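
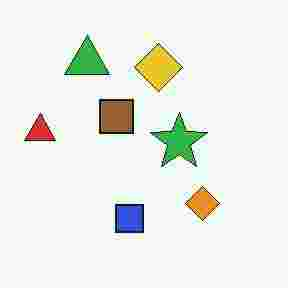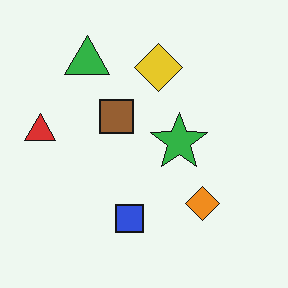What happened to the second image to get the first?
This is the original image degraded with heavy JPEG compression.

Blocky 8×8 compression artifacts appear around shape edges and the flat background shows ringing — characteristic JPEG degradation.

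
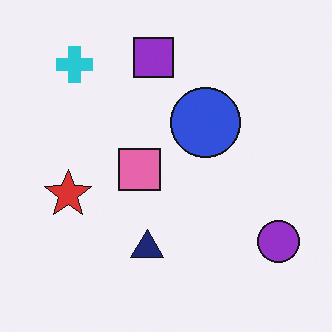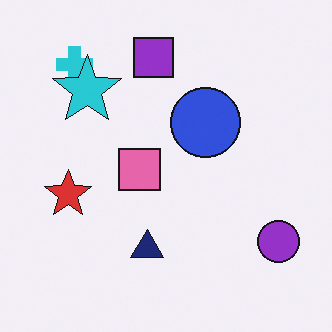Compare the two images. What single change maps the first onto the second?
The transformation is: overlaid with an additional cyan star.

A cyan star appears in the second image that is absent from the first.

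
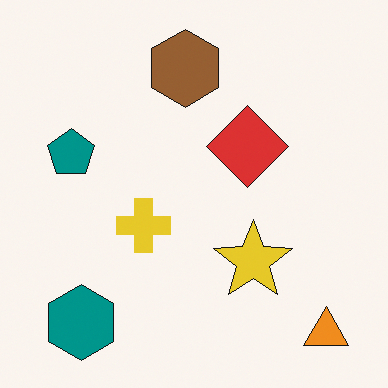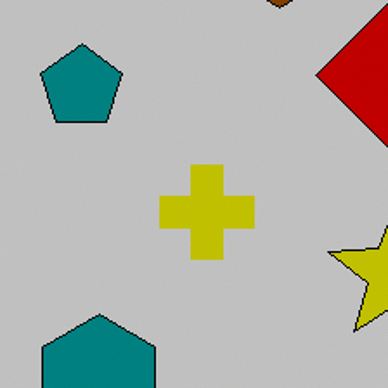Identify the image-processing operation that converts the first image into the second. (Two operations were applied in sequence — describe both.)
This is the original image heavily posterized to just a handful of flat colors, then cropped to a noticeably smaller region and rescaled.

Each flat color has snapped to a coarser quantized level — most visibly, the near-white background has dropped to a flat grey. The visible shapes are larger and the field of view is narrower; shapes near the original edges may be partly or wholly outside the frame — a crop-and-rescale.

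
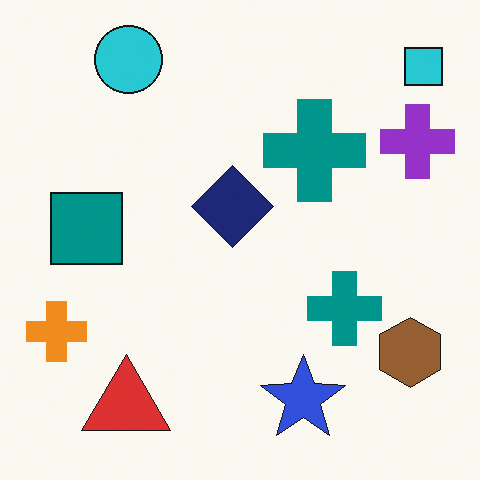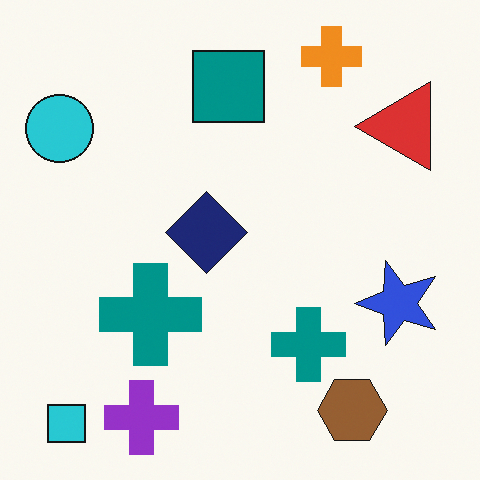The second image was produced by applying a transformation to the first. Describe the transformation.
This is the original image transposed (reflected across the top-left ↔ bottom-right diagonal).

Shapes have swapped their row and column positions — what was in the top-right is now in the bottom-left — a diagonal reflection.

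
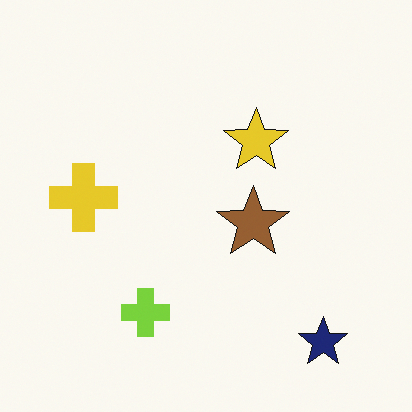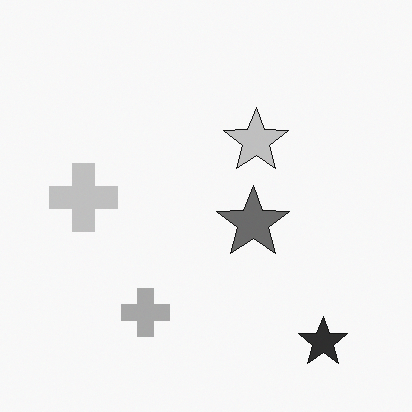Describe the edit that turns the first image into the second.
Converted to grayscale.

All color is removed — every shape is now a shade of grey.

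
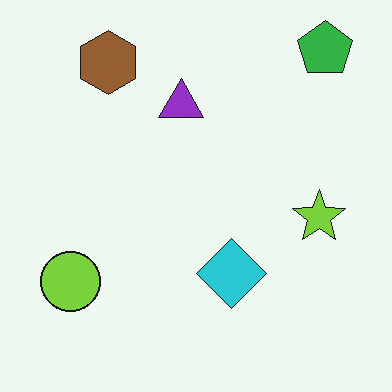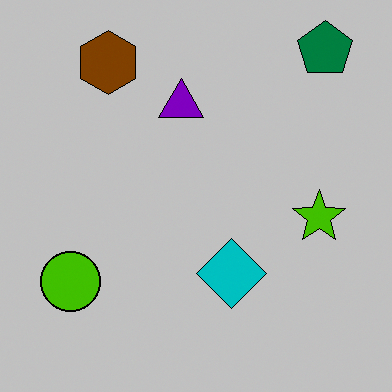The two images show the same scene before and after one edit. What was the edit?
The second image is the first heavily posterized to just a handful of flat colors.

Each flat color has snapped to a coarser quantized level — most visibly, the near-white background has dropped to a flat grey.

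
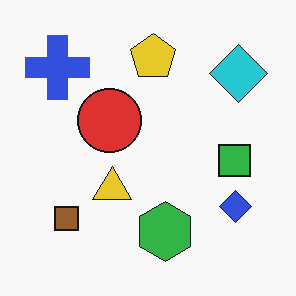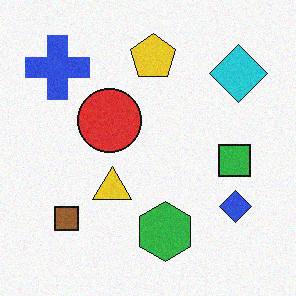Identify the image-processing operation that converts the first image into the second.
The second image is the first degraded with subtle gaussian noise.

Random speckle covers the whole image, including the flat background.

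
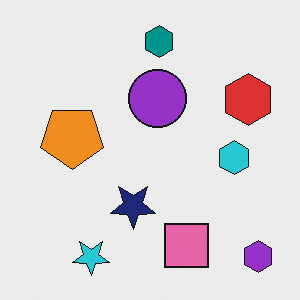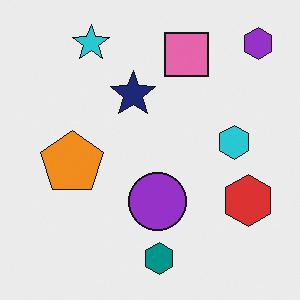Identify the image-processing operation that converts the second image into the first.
The transformation is: flipped vertically (top ↔ bottom).

The teal hexagon is in the bottom of the second image and the top of the first — shapes on opposite sides of the horizontal midline have swapped in a mirror flip.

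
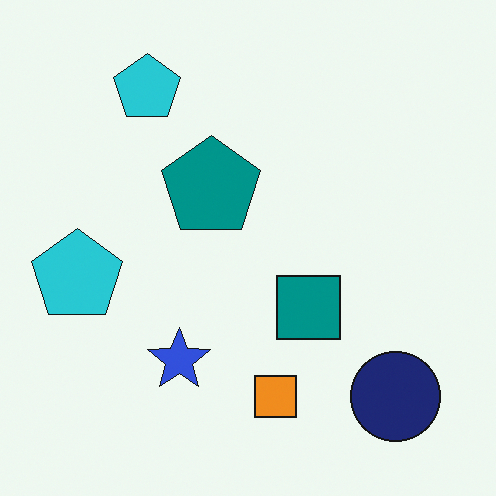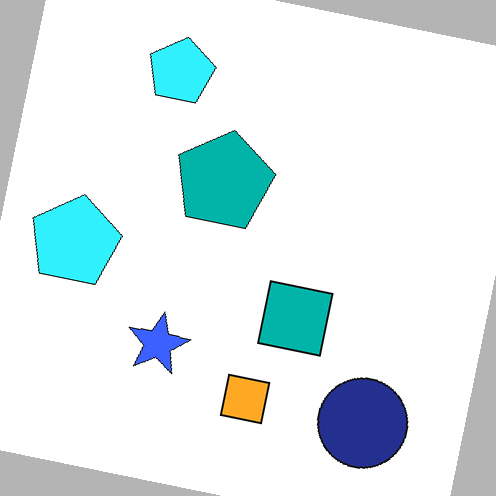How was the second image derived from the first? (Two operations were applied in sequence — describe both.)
The image was slightly brightened, then rotated clockwise by a few degrees.

Every pixel — background and shapes alike — is uniformly brightened. Every shape is tilted by the same angle and the image corners show triangular fill wedges — a whole-image rotation by a non-right angle.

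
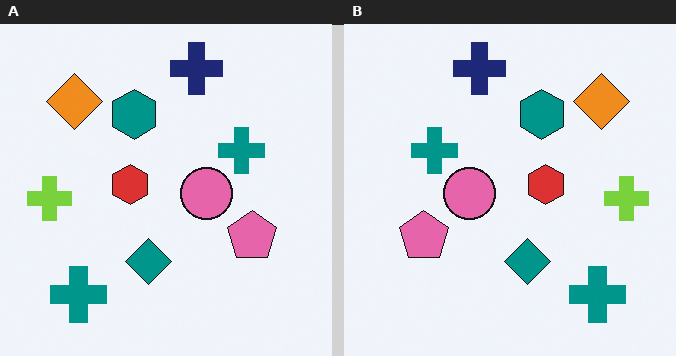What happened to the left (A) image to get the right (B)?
It was flipped horizontally (left ↔ right).

The lime cross is in the left of the left (A) image and the right of the right (B) — shapes on opposite sides of the vertical midline have swapped in a mirror flip.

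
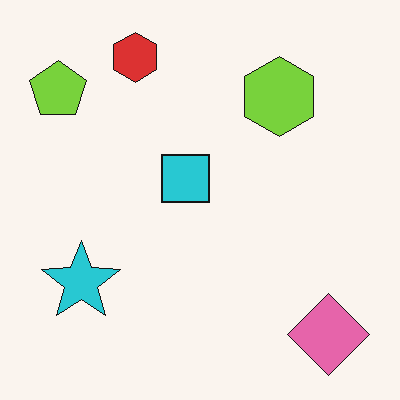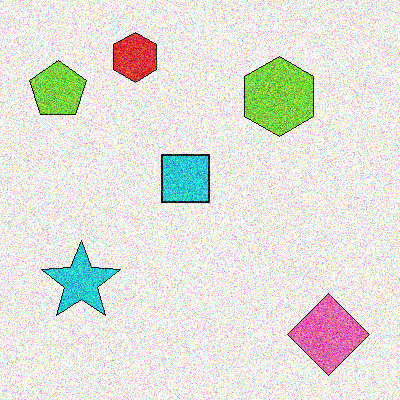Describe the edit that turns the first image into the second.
The transformation is: degraded with strong gaussian noise.

Random speckle covers the whole image, including the flat background.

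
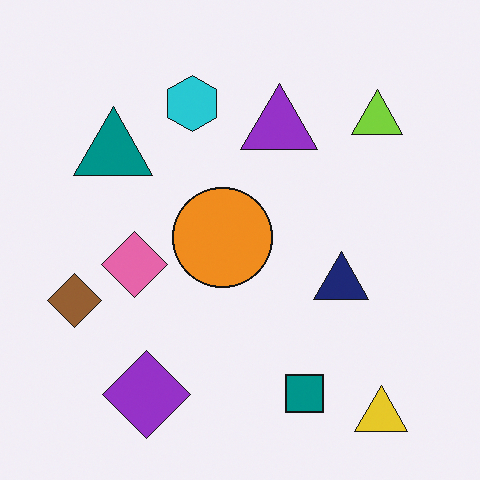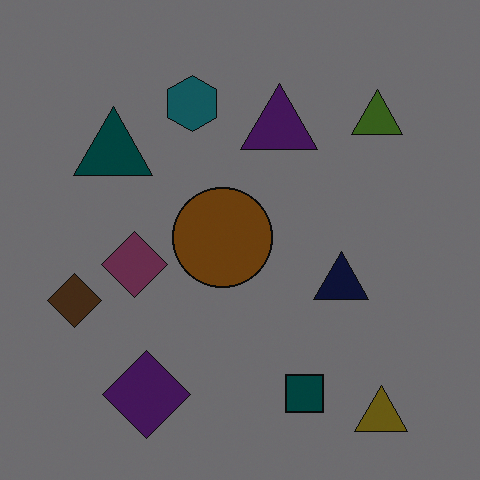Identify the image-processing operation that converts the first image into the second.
The image was darkened a lot.

Every pixel — background and shapes alike — is uniformly darkened.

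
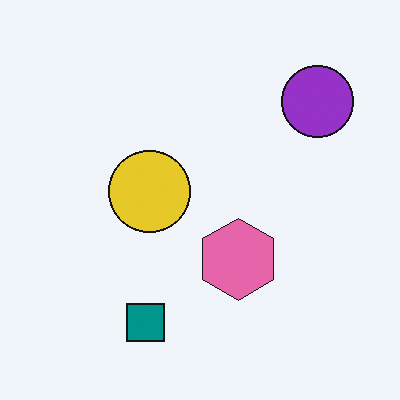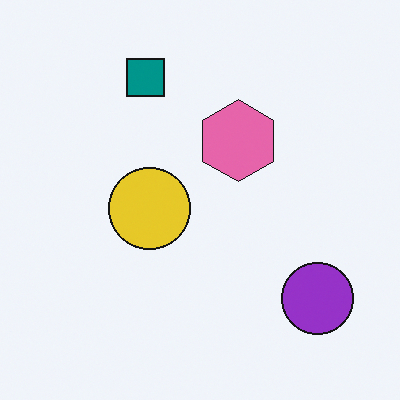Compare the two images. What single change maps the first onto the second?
The transformation is: flipped vertically (top ↔ bottom).

The teal square is in the bottom of the first image and the top of the second — shapes on opposite sides of the horizontal midline have swapped in a mirror flip.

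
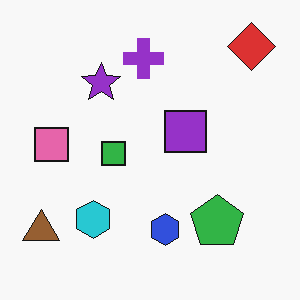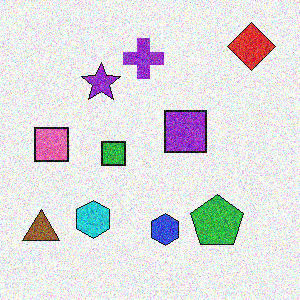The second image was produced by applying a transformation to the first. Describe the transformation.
It was degraded with heavy additive noise.

Random speckle covers the whole image, including the flat background.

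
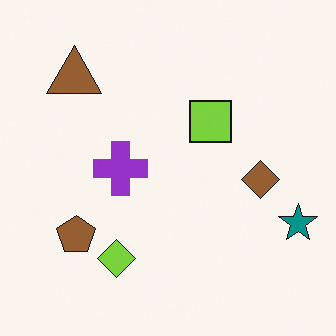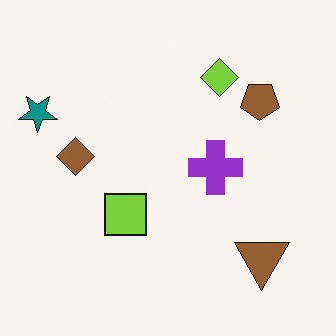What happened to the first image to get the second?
The image was rotated 180°.

The teal star sits in the right of the first image and the left of the second — consistent with a whole-image 180° rotation.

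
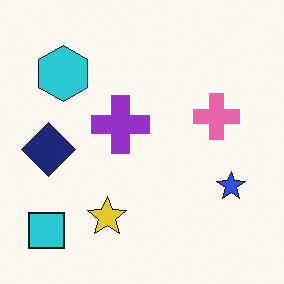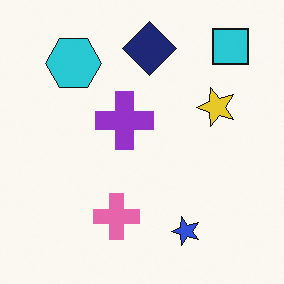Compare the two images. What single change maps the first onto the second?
The second image is the first transposed (reflected across the top-left ↔ bottom-right diagonal).

Shapes have swapped their row and column positions — what was in the top-right is now in the bottom-left — a diagonal reflection.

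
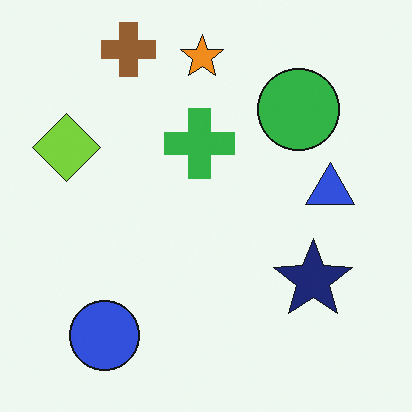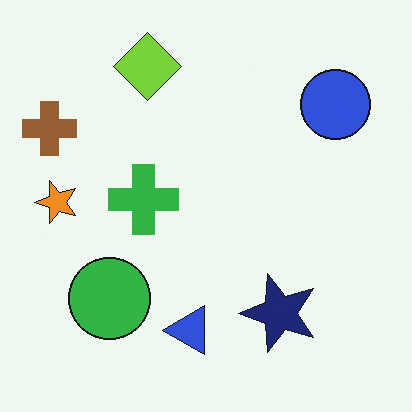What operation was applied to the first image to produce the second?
Transposed (reflected across the top-left ↔ bottom-right diagonal).

Shapes have swapped their row and column positions — what was in the top-right is now in the bottom-left — a diagonal reflection.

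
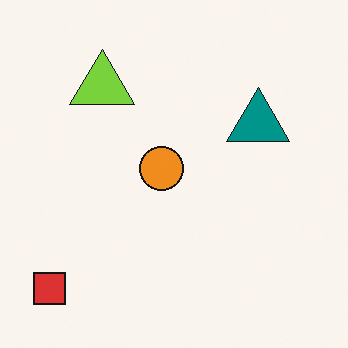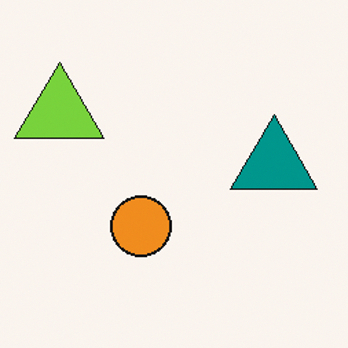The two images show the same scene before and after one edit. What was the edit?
Cropped to a modestly smaller region and rescaled.

The visible shapes are larger and the field of view is narrower; shapes near the original edges may be partly or wholly outside the frame — a crop-and-rescale.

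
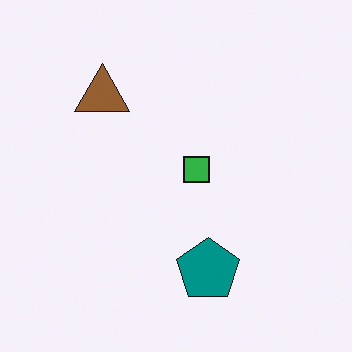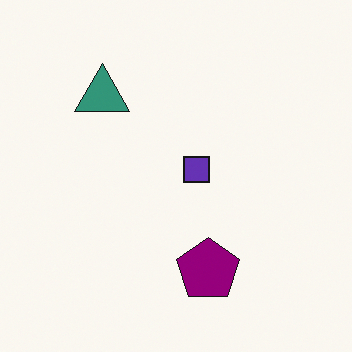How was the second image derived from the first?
The second image is the first hue-shifted noticeably.

Every shape's color has rotated by the same amount around the hue wheel — a uniform hue shift.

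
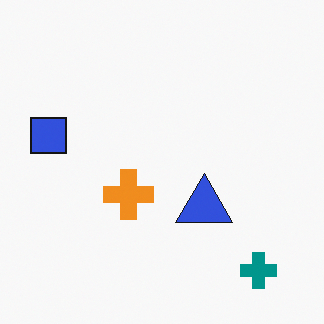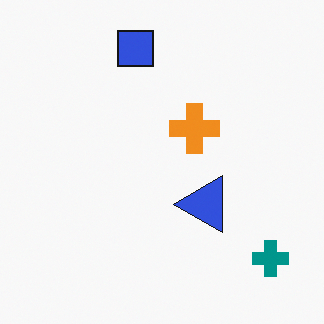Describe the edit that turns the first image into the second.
The transformation is: transposed (reflected across the top-left ↔ bottom-right diagonal).

Shapes have swapped their row and column positions — what was in the top-right is now in the bottom-left — a diagonal reflection.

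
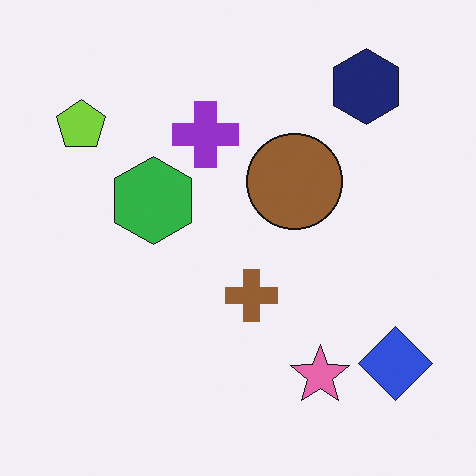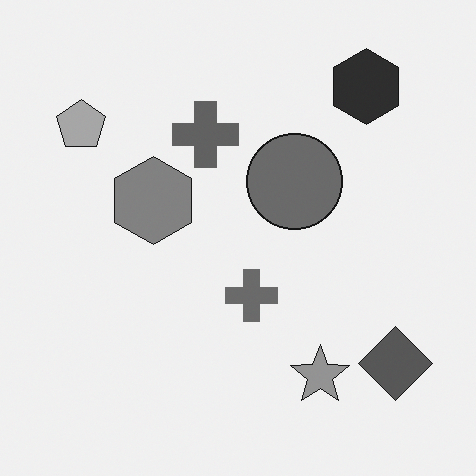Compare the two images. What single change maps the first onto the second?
The transformation is: converted to grayscale.

All color is removed — every shape is now a shade of grey.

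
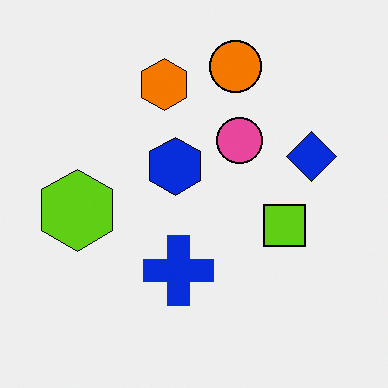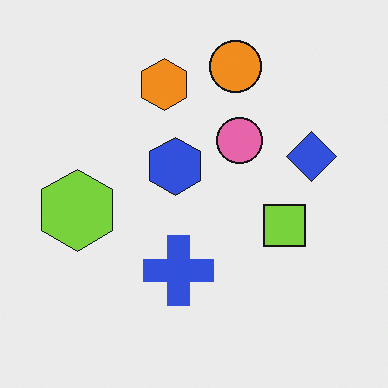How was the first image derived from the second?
The first image is the second given slightly increased contrast.

Tones are pushed away from mid-grey across the whole image — a global contrast change.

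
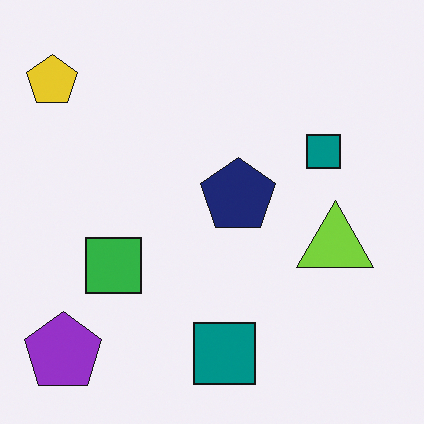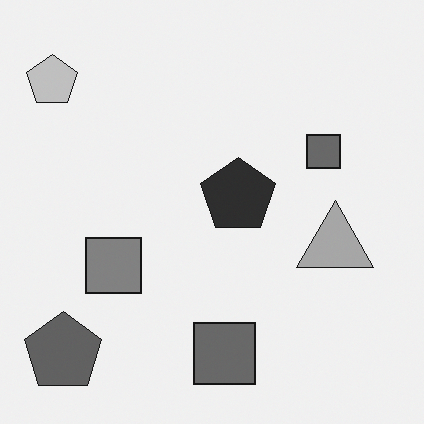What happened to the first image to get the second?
The second image is the first converted to grayscale.

All color is removed — every shape is now a shade of grey.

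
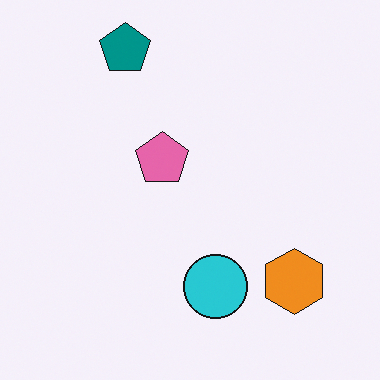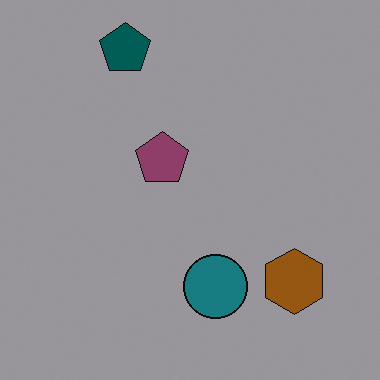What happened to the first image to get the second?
The transformation is: noticeably darkened.

Every pixel — background and shapes alike — is uniformly darkened.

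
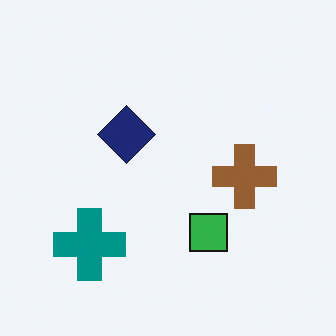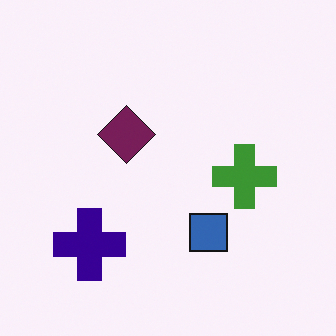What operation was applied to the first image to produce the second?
The transformation is: hue-shifted by a moderate amount.

Every shape's color has rotated by the same amount around the hue wheel — a uniform hue shift.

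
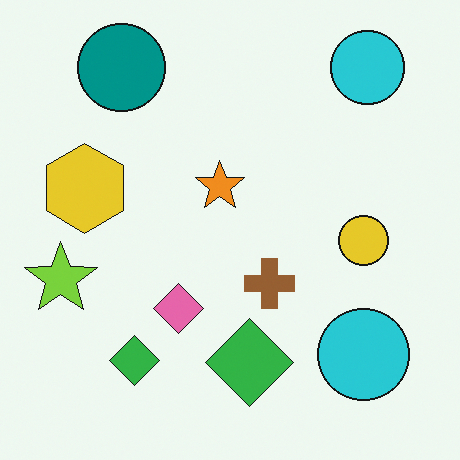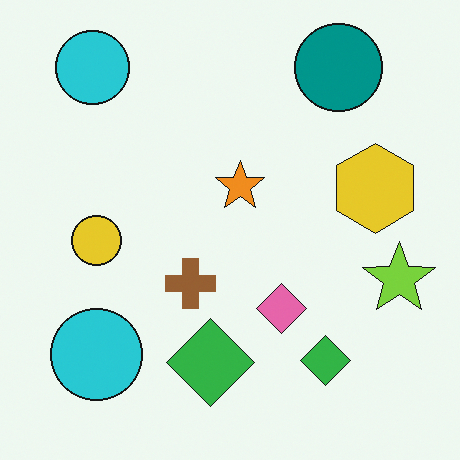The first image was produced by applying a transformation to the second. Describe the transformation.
It was flipped horizontally (left ↔ right).

The lime star is in the right of the second image and the left of the first — shapes on opposite sides of the vertical midline have swapped in a mirror flip.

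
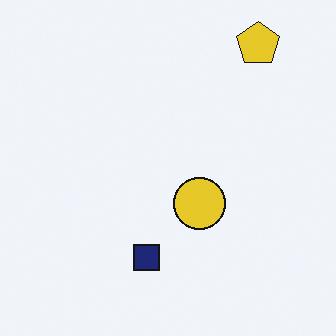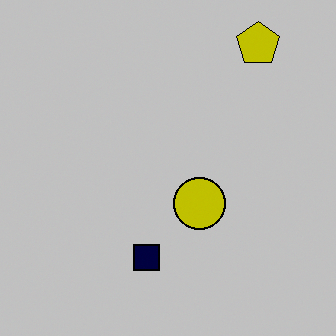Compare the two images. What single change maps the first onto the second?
It was aggressively posterized.

Each flat color has snapped to a coarser quantized level — most visibly, the near-white background has dropped to a flat grey.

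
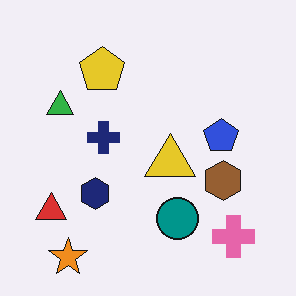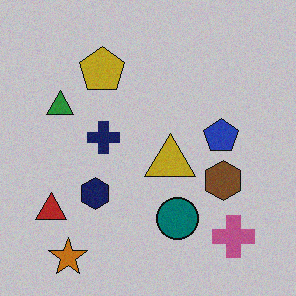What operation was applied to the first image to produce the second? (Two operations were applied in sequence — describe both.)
The image was degraded with a light layer of grain, then darkened a little.

Random speckle covers the whole image, including the flat background. Every pixel — background and shapes alike — is uniformly darkened.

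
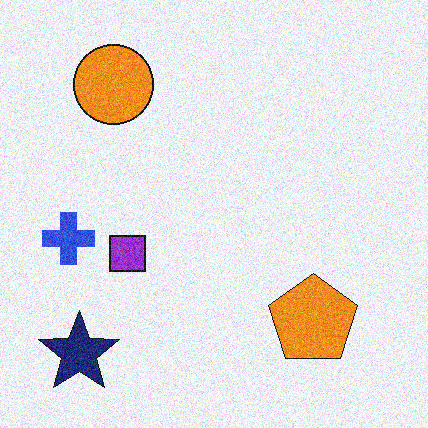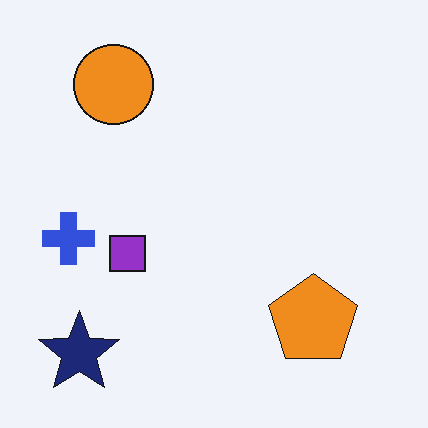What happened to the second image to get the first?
The transformation is: degraded with visible gaussian noise.

Random speckle covers the whole image, including the flat background.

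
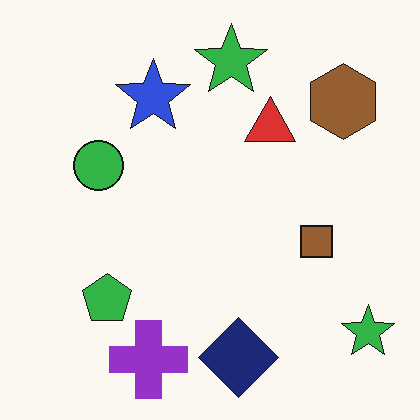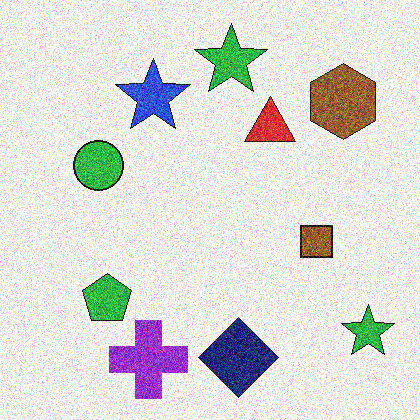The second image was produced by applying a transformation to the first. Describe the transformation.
This is the original image degraded with a thick layer of grain.

Random speckle covers the whole image, including the flat background.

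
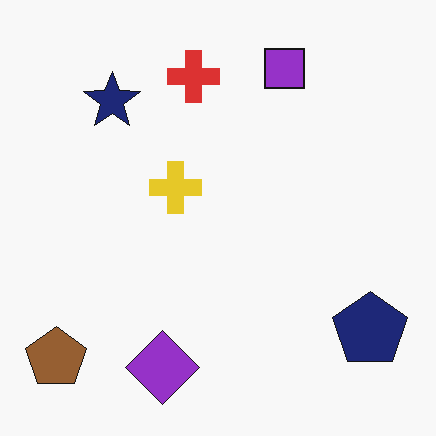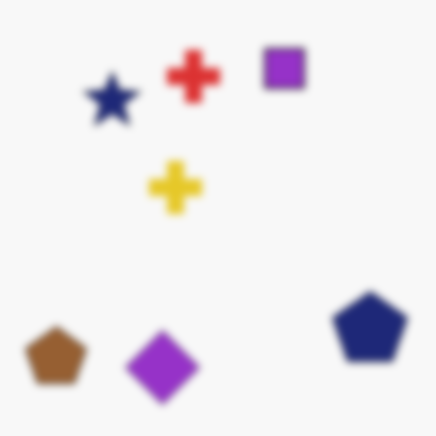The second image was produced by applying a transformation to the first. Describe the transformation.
The transformation is: noticeably gaussian-blurred.

Shape edges and outlines are uniformly softened across the whole image.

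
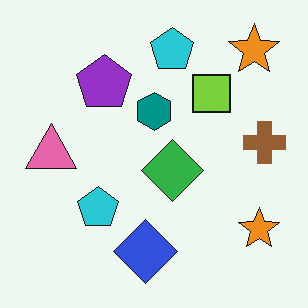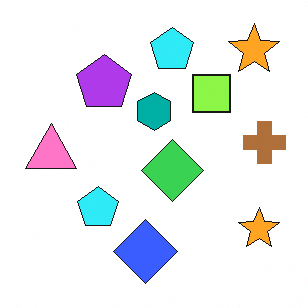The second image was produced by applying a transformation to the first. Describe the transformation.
The second image is the first slightly brightened.

Every pixel — background and shapes alike — is uniformly brightened.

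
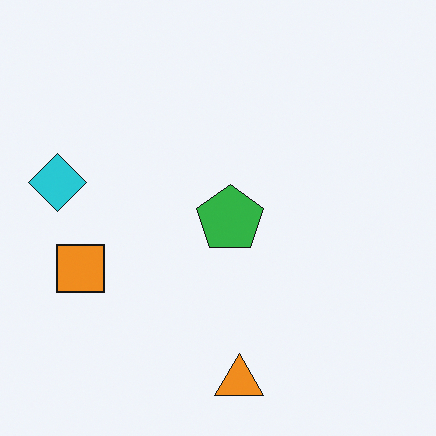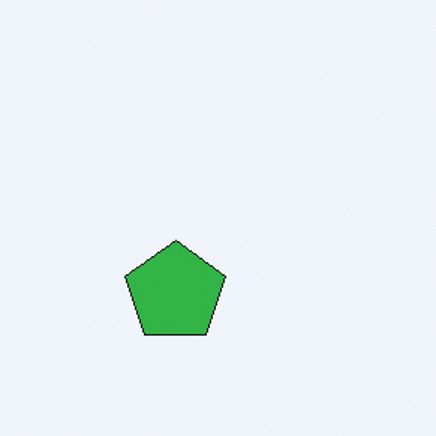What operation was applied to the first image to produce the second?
This is the original image cropped slightly and scaled back up.

The visible shapes are larger and the field of view is narrower; shapes near the original edges may be partly or wholly outside the frame — a crop-and-rescale.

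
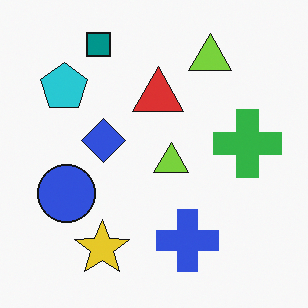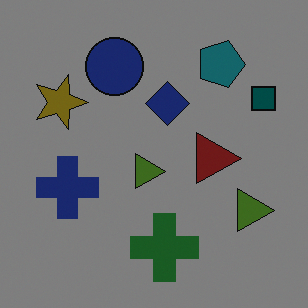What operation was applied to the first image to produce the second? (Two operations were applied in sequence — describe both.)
The second image is the first noticeably darkened, then rotated 90° clockwise.

Every pixel — background and shapes alike — is uniformly darkened. The teal square sits in the top-left of the first image and the top-right of the second — consistent with a whole-image 90° clockwise rotation.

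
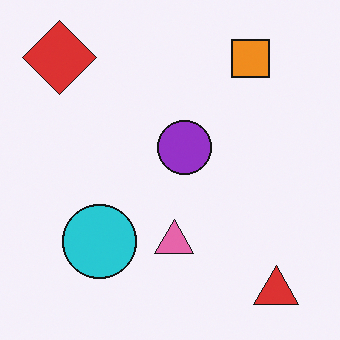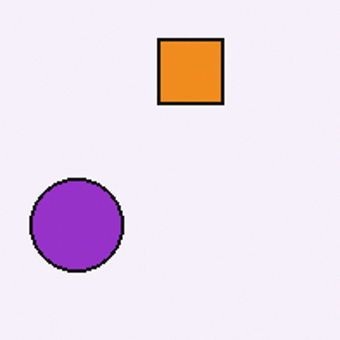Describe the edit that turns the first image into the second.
It was cropped to a noticeably smaller region and rescaled.

The visible shapes are larger and the field of view is narrower; shapes near the original edges may be partly or wholly outside the frame — a crop-and-rescale.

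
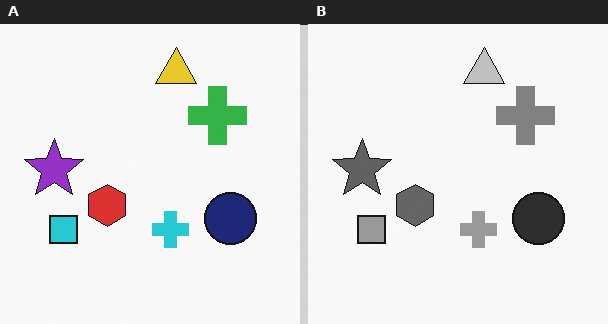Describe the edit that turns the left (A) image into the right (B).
This is the original image converted to grayscale.

All color is removed — every shape is now a shade of grey.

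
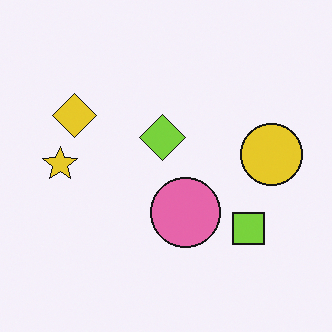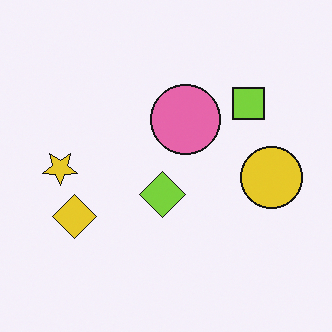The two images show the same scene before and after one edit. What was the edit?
Flipped vertically (top ↔ bottom).

The lime square is in the bottom-right of the first image and the top-right of the second — shapes on opposite sides of the horizontal midline have swapped in a mirror flip.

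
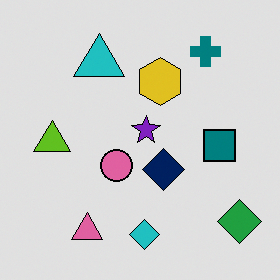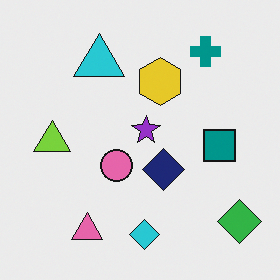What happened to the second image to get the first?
It was posterized to a reduced palette.

Each flat color has snapped to a coarser quantized level — most visibly, the near-white background has dropped to a flat grey.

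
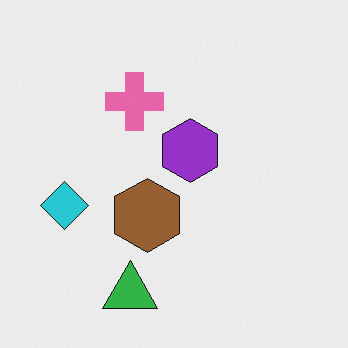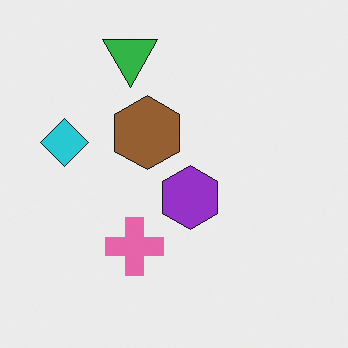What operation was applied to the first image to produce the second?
The second image is the first flipped vertically (top ↔ bottom).

The green triangle is in the bottom of the first image and the top of the second — shapes on opposite sides of the horizontal midline have swapped in a mirror flip.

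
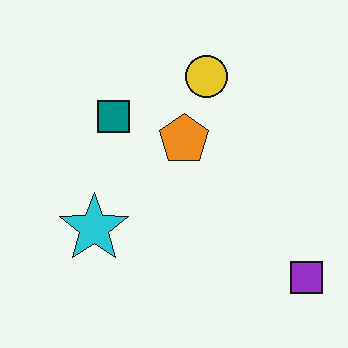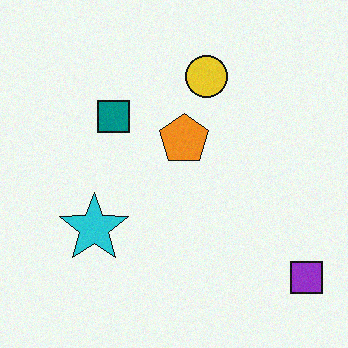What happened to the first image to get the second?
It was degraded with a light layer of grain.

Random speckle covers the whole image, including the flat background.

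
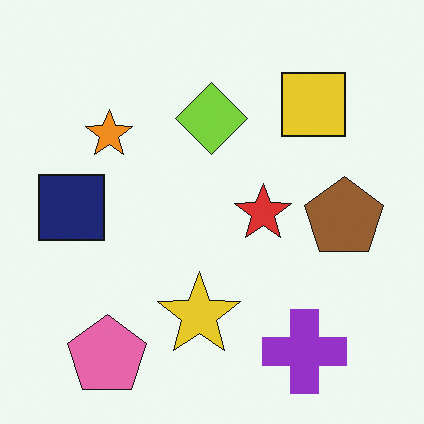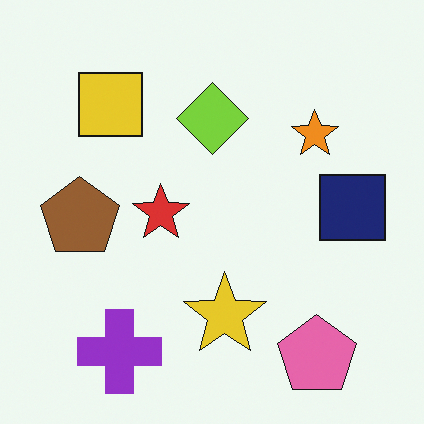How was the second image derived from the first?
The image was flipped horizontally (left ↔ right).

The navy square is in the left of the first image and the right of the second — shapes on opposite sides of the vertical midline have swapped in a mirror flip.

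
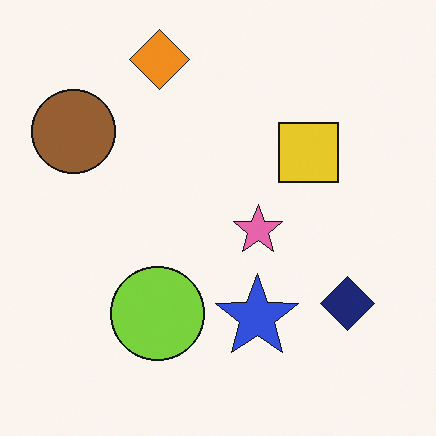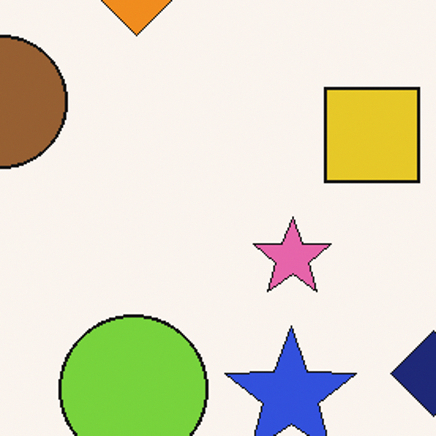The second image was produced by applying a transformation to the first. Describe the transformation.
This is the original image cropped slightly and scaled back up.

The visible shapes are larger and the field of view is narrower; shapes near the original edges may be partly or wholly outside the frame — a crop-and-rescale.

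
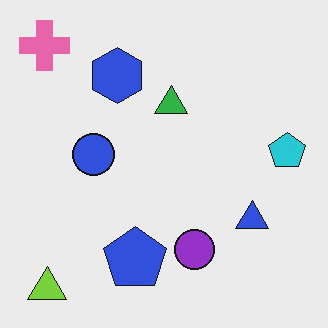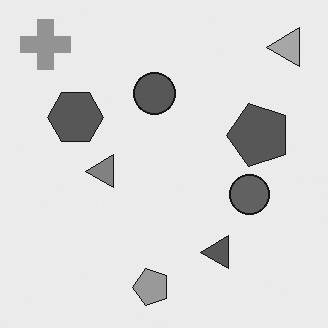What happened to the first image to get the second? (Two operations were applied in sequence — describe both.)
It was transposed (reflected across the top-left ↔ bottom-right diagonal), then converted to grayscale.

Shapes have swapped their row and column positions — what was in the top-right is now in the bottom-left — a diagonal reflection. All color is removed — every shape is now a shade of grey.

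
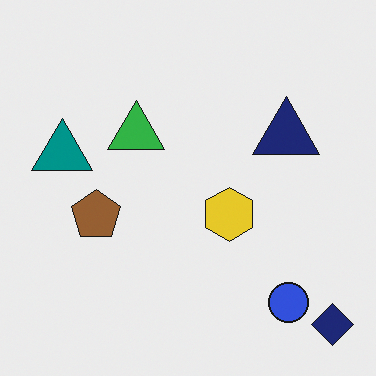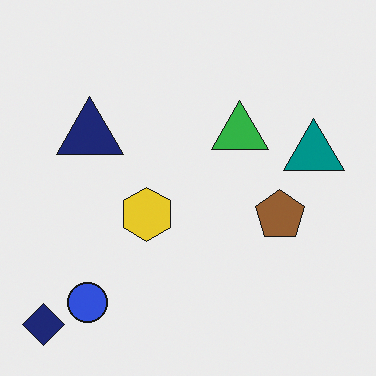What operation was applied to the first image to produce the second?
The image was flipped horizontally (left ↔ right).

The navy diamond is in the bottom-right of the first image and the bottom-left of the second — shapes on opposite sides of the vertical midline have swapped in a mirror flip.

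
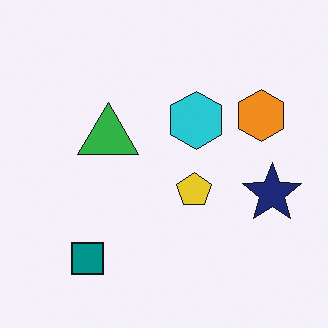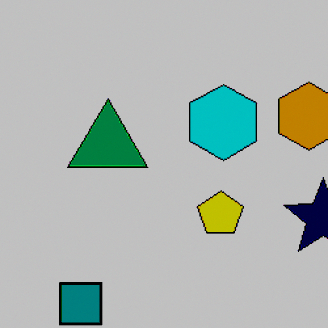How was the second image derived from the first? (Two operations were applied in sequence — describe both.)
This is the original image cropped to a modestly smaller region and rescaled, then aggressively posterized.

The visible shapes are larger and the field of view is narrower; shapes near the original edges may be partly or wholly outside the frame — a crop-and-rescale. Each flat color has snapped to a coarser quantized level — most visibly, the near-white background has dropped to a flat grey.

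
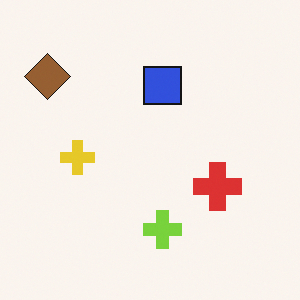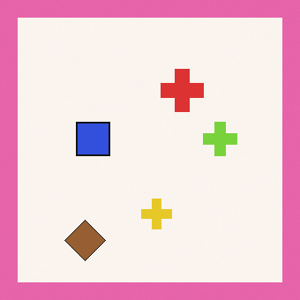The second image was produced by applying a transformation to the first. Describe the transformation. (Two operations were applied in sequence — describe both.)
The image was rotated 90° counter-clockwise, then framed with a pink border.

The brown diamond sits in the top-left of the first image and the bottom-left of the second — consistent with a whole-image 90° counter-clockwise rotation. A solid pink frame runs around the edge of the second image, with the content slightly shrunk inside it.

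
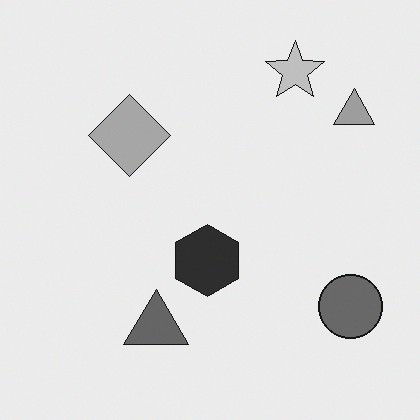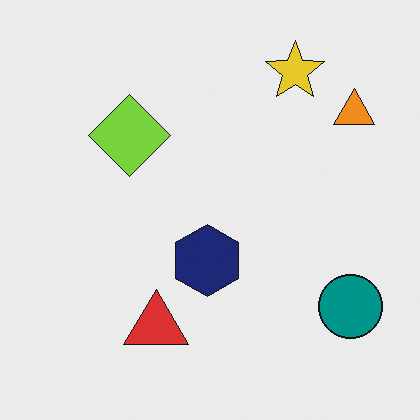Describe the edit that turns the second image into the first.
It was converted to grayscale.

All color is removed — every shape is now a shade of grey.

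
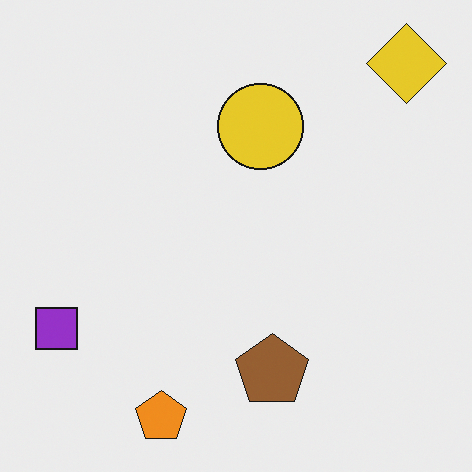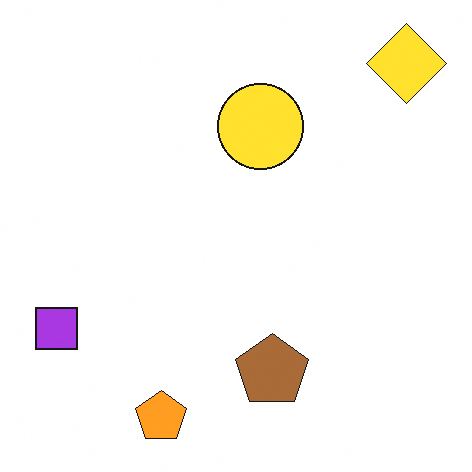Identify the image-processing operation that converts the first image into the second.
The transformation is: brightened a little.

Every pixel — background and shapes alike — is uniformly brightened.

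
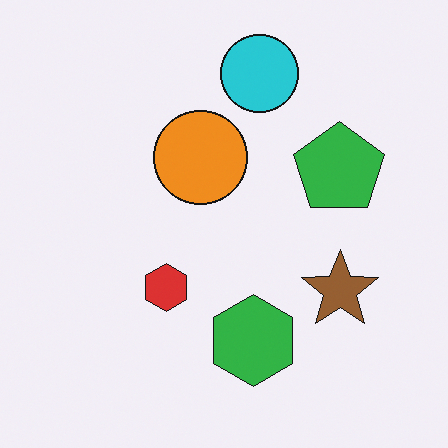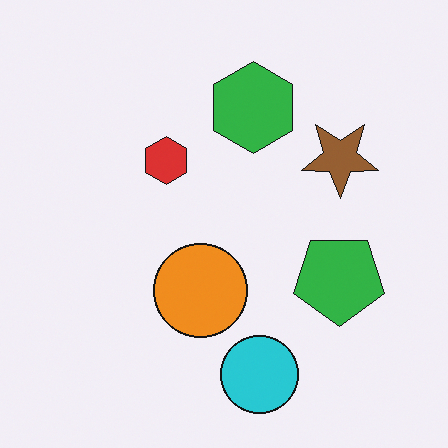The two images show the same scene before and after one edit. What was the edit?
The transformation is: flipped vertically (top ↔ bottom).

The cyan circle is in the top of the first image and the bottom of the second — shapes on opposite sides of the horizontal midline have swapped in a mirror flip.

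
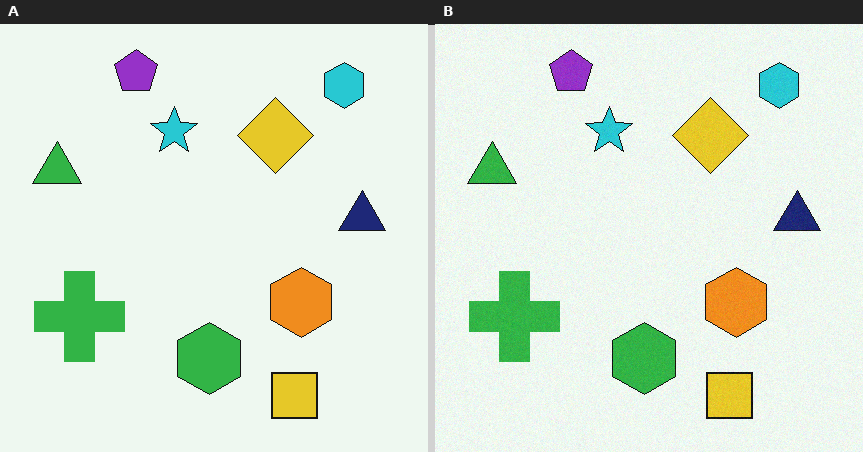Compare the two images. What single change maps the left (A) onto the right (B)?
The right (B) image is the left (A) degraded with light additive noise.

Random speckle covers the whole image, including the flat background.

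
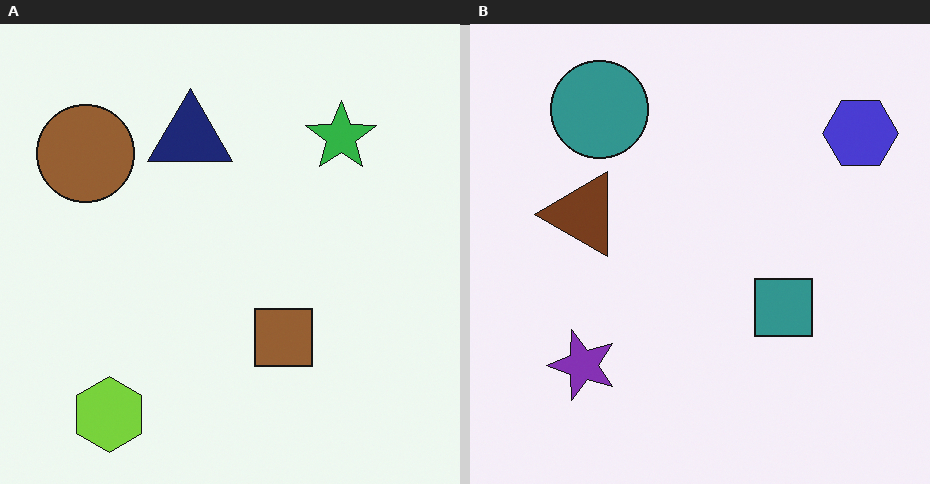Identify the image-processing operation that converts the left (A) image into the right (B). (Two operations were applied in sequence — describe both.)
It was hue-shifted through roughly a third of the color wheel, then transposed (reflected across the top-left ↔ bottom-right diagonal).

Every shape's color has rotated by the same amount around the hue wheel — a uniform hue shift. Shapes have swapped their row and column positions — what was in the top-right is now in the bottom-left — a diagonal reflection.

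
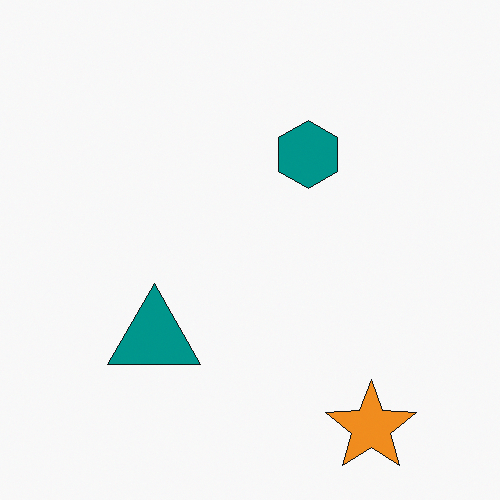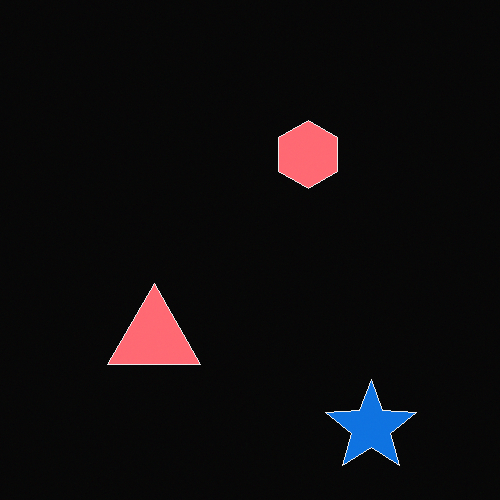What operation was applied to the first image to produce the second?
It was color-inverted (negative).

The light background has become dark and every shape's color is its complement — a photographic negative.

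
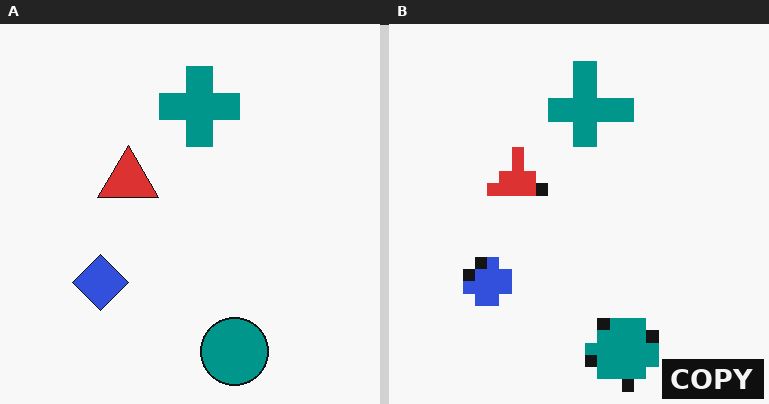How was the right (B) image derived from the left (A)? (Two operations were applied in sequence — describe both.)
The right (B) image is the left (A) coarsely pixelated, then watermarked with the text "COPY" in the lower-right corner.

Shapes are reduced to large square blocks; fine edges and outlines are lost — a downscale-then-upscale (mosaic) effect. A dark label reading "COPY" appears in the lower-right corner.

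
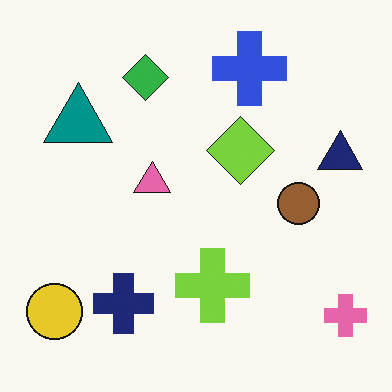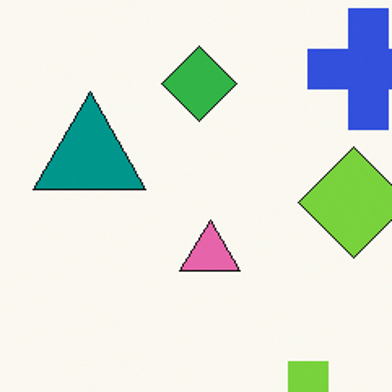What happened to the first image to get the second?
The image was cropped tightly and scaled back up.

The visible shapes are larger and the field of view is narrower; shapes near the original edges may be partly or wholly outside the frame — a crop-and-rescale.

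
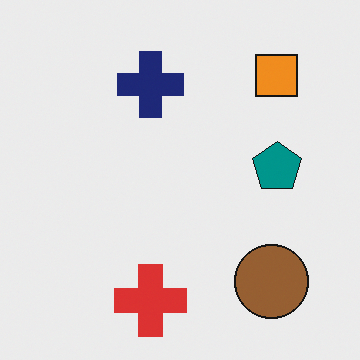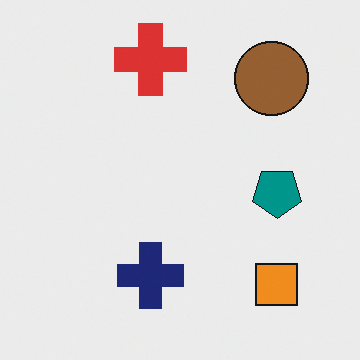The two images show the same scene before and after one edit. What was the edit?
This is the original image flipped vertically (top ↔ bottom).

The red cross is in the bottom of the first image and the top of the second — shapes on opposite sides of the horizontal midline have swapped in a mirror flip.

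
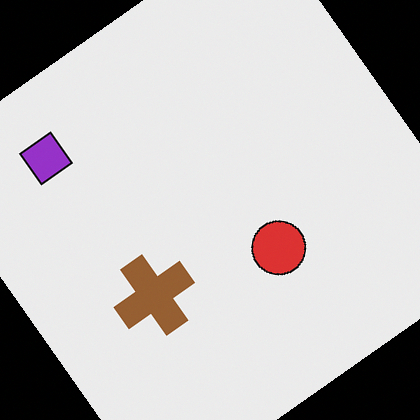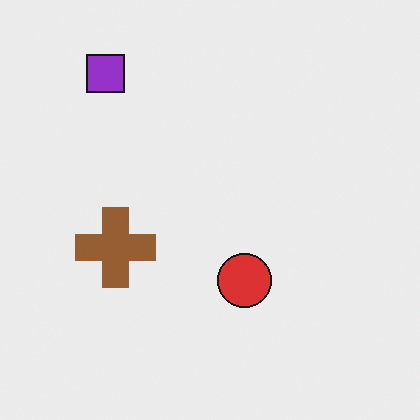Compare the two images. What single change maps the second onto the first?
This is the original image rotated counter-clockwise by a large amount — several tens of degrees.

Every shape is tilted by the same angle and the image corners show triangular fill wedges — a whole-image rotation by a non-right angle.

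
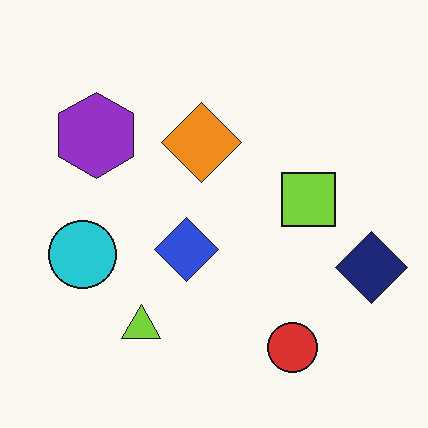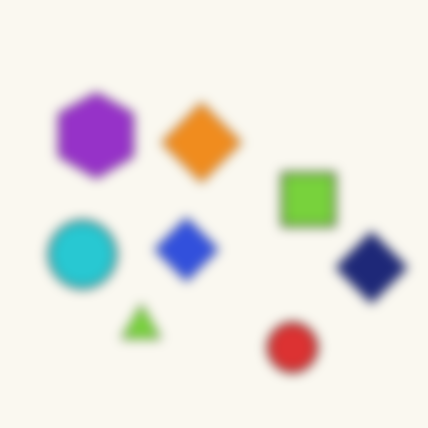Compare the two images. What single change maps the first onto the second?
The second image is the first heavily blurred.

Shape edges and outlines are uniformly softened across the whole image.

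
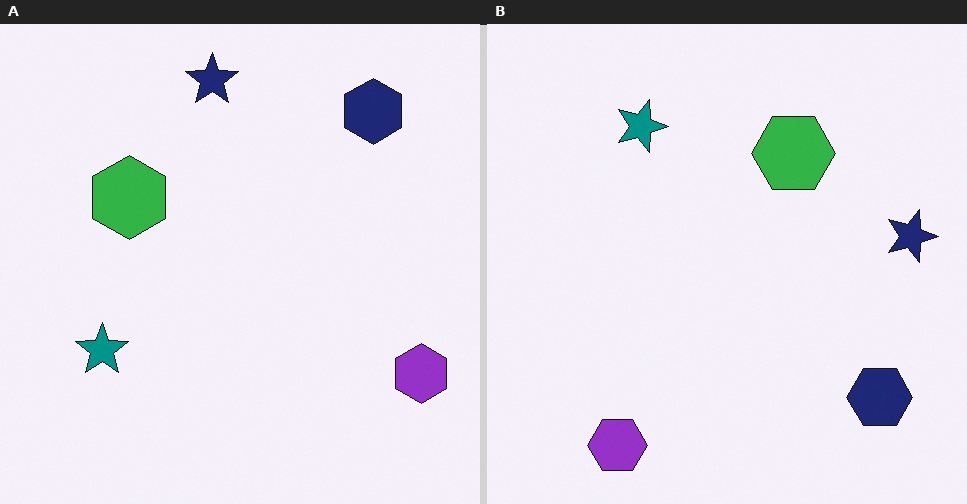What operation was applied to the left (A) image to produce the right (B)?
Rotated 90° clockwise.

The purple hexagon sits in the bottom-right of the left (A) image and the bottom-left of the right (B) — consistent with a whole-image 90° clockwise rotation.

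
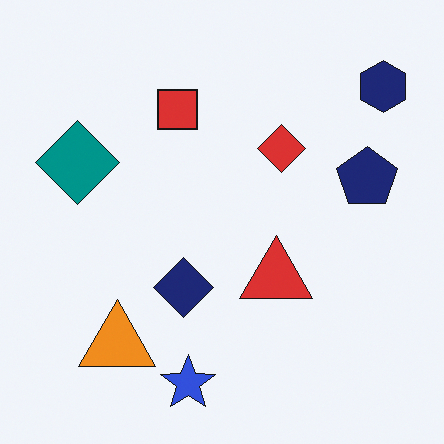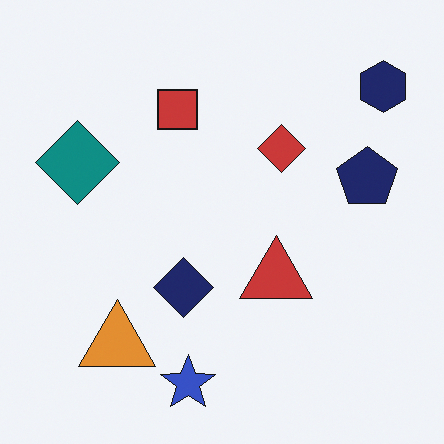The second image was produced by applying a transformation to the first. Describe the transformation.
Slightly desaturated.

All colors are more muted and greyish — a global saturation change.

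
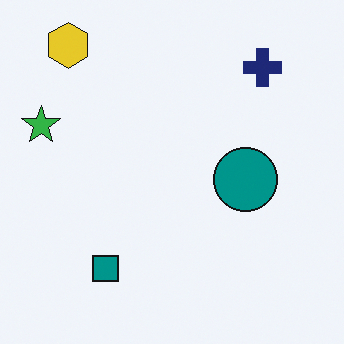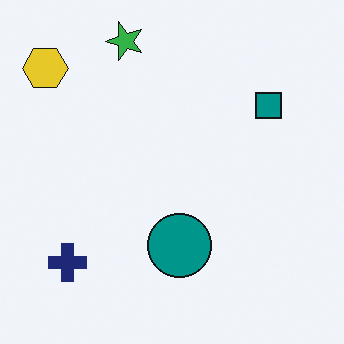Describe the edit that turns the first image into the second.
The image was transposed (reflected across the top-left ↔ bottom-right diagonal).

Shapes have swapped their row and column positions — what was in the top-right is now in the bottom-left — a diagonal reflection.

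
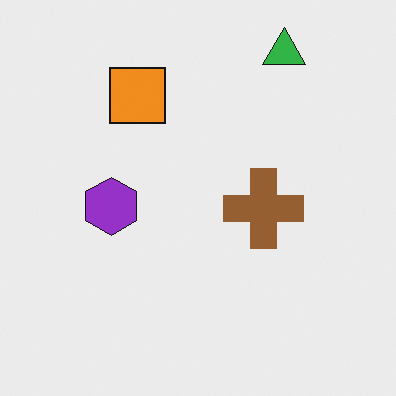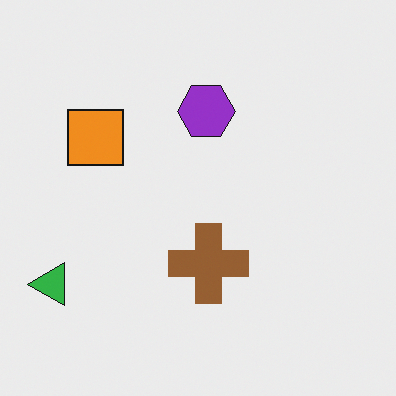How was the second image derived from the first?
The second image is the first transposed (reflected across the top-left ↔ bottom-right diagonal).

Shapes have swapped their row and column positions — what was in the top-right is now in the bottom-left — a diagonal reflection.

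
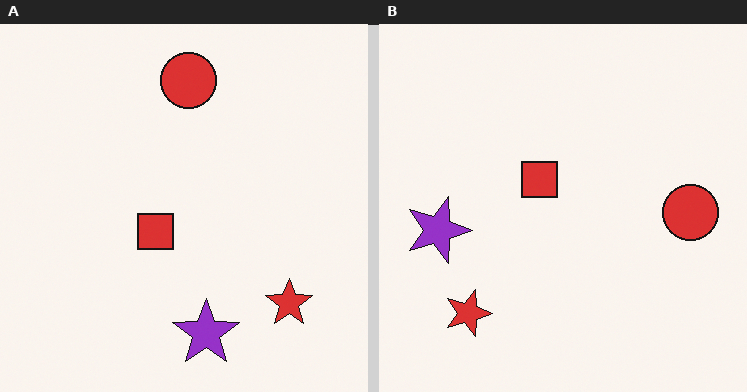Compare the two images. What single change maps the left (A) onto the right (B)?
It was rotated 90° clockwise.

The red star sits in the bottom-right of the left (A) image and the bottom-left of the right (B) — consistent with a whole-image 90° clockwise rotation.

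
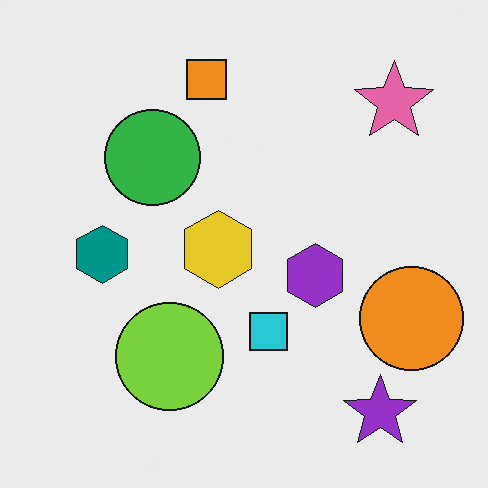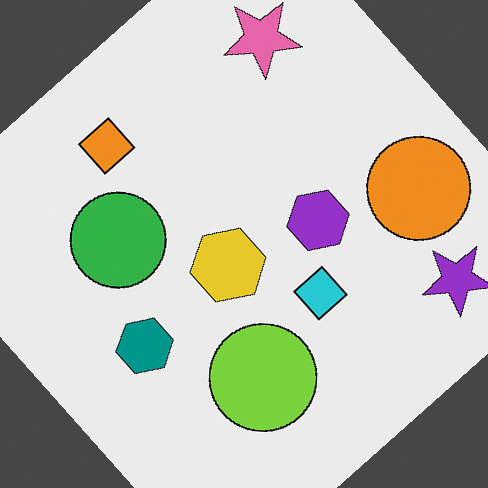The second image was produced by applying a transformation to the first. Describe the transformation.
The transformation is: rotated counter-clockwise by a large amount — several tens of degrees.

Every shape is tilted by the same angle and the image corners show triangular fill wedges — a whole-image rotation by a non-right angle.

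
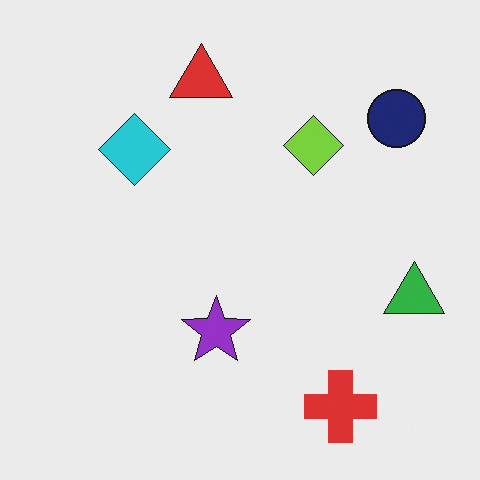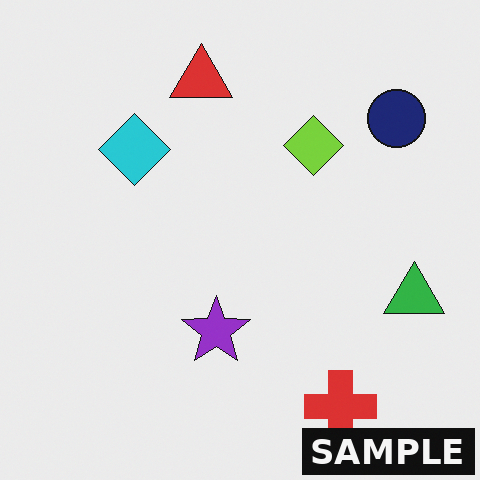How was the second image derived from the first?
The image was watermarked with the text "SAMPLE" in the lower-right corner.

A dark label reading "SAMPLE" appears in the lower-right corner.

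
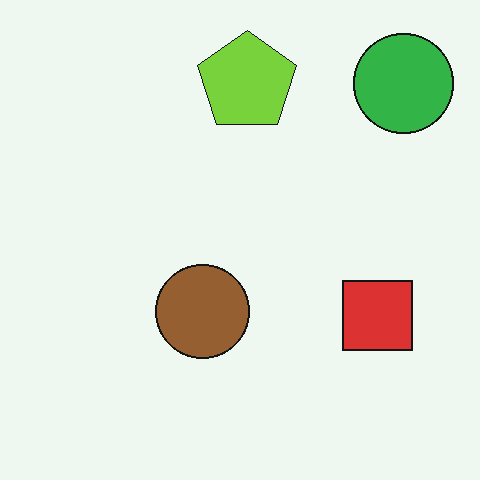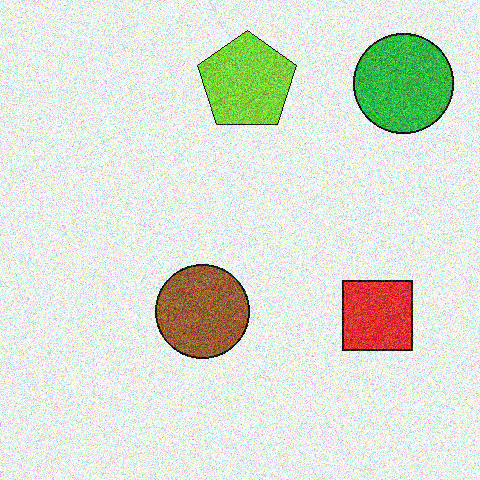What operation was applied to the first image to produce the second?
It was degraded with strong gaussian noise.

Random speckle covers the whole image, including the flat background.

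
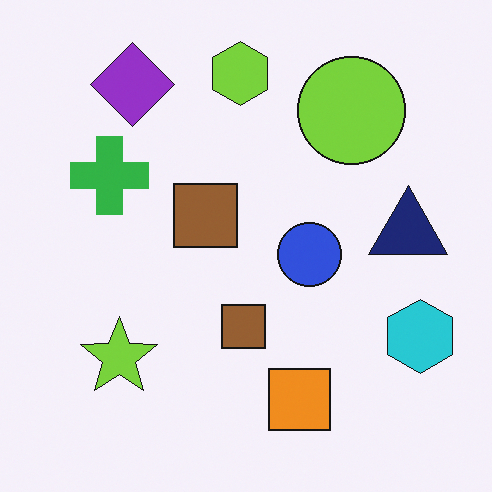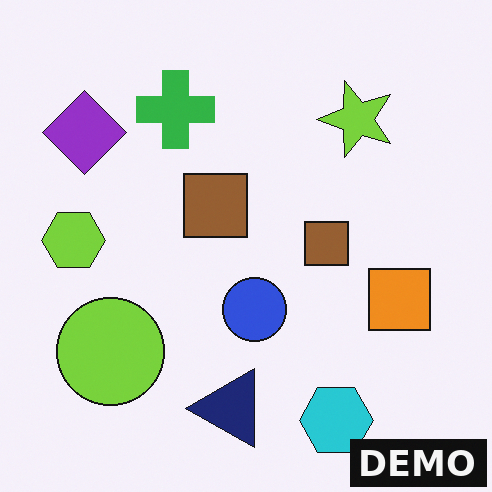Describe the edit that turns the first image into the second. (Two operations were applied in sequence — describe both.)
It was transposed (reflected across the top-left ↔ bottom-right diagonal), then watermarked with the text "DEMO" in the lower-right corner.

Shapes have swapped their row and column positions — what was in the top-right is now in the bottom-left — a diagonal reflection. A dark label reading "DEMO" appears in the lower-right corner.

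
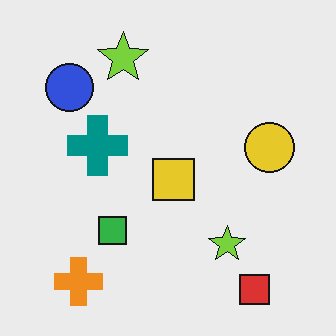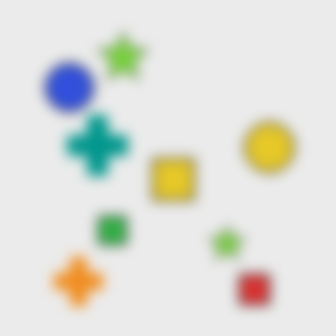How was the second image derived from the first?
It was strongly gaussian-blurred.

Shape edges and outlines are uniformly softened across the whole image.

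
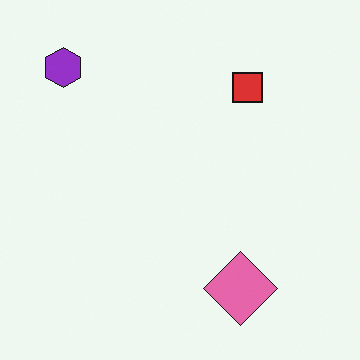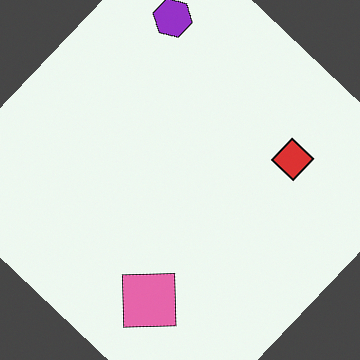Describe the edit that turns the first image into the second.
The second image is the first rotated clockwise by a large amount — several tens of degrees.

Every shape is tilted by the same angle and the image corners show triangular fill wedges — a whole-image rotation by a non-right angle.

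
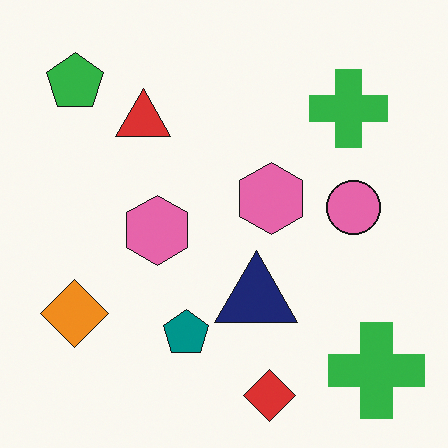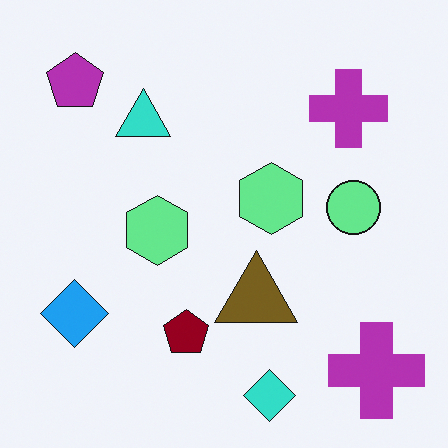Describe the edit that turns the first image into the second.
Hue-shifted by a large amount.

Every shape's color has rotated by the same amount around the hue wheel — a uniform hue shift.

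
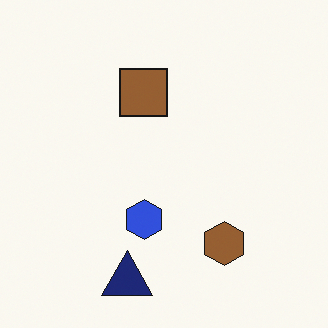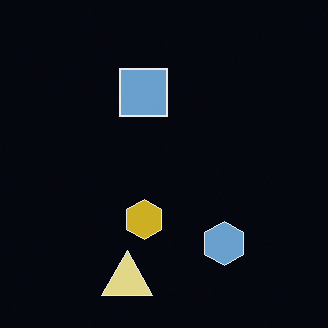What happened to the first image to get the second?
The transformation is: color-inverted (negative).

The light background has become dark and every shape's color is its complement — a photographic negative.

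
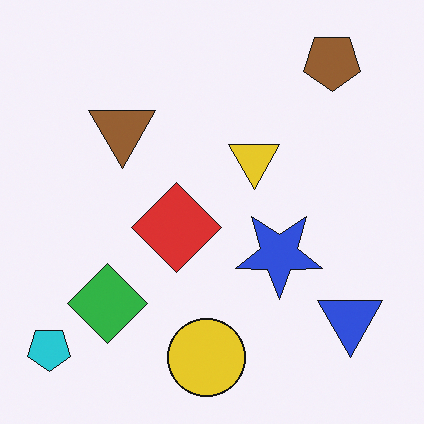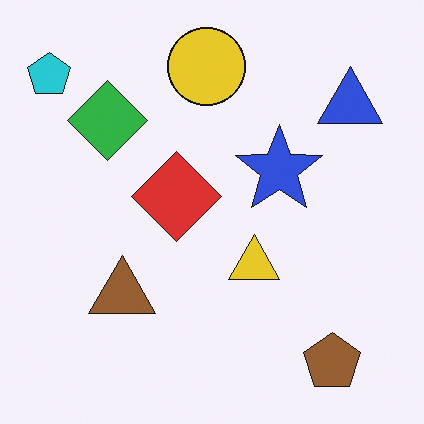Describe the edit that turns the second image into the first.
Flipped vertically (top ↔ bottom).

The brown pentagon is in the bottom-right of the second image and the top-right of the first — shapes on opposite sides of the horizontal midline have swapped in a mirror flip.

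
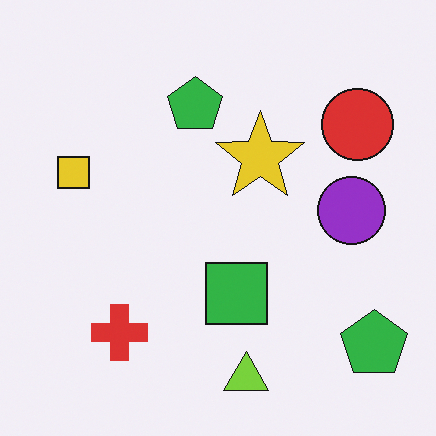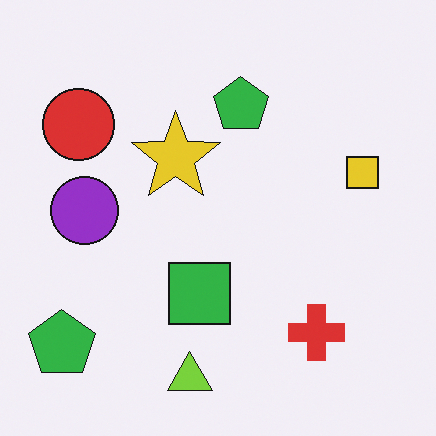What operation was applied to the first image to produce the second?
The transformation is: flipped horizontally (left ↔ right).

The yellow square is in the left of the first image and the right of the second — shapes on opposite sides of the vertical midline have swapped in a mirror flip.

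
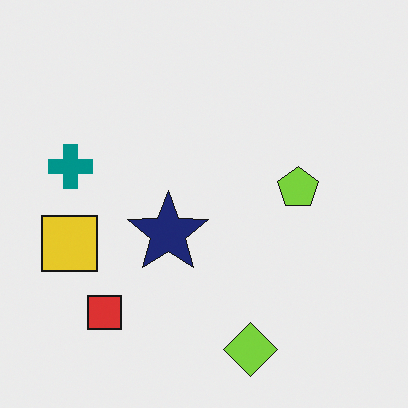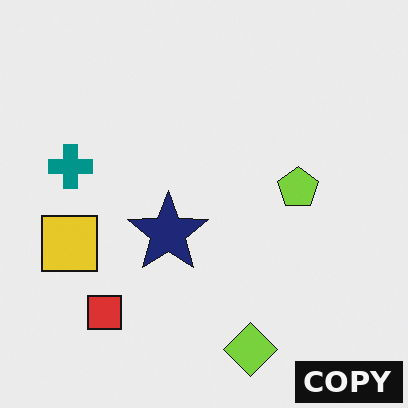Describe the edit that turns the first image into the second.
The transformation is: watermarked with the text "COPY" in the lower-right corner.

A dark label reading "COPY" appears in the lower-right corner.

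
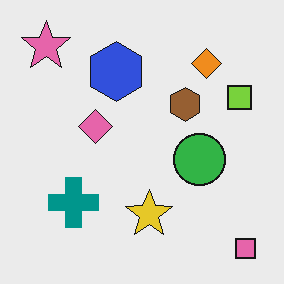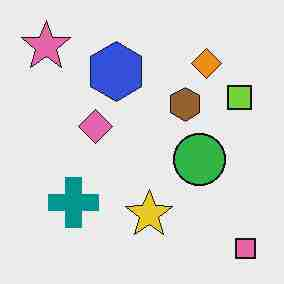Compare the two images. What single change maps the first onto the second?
The transformation is: heavily JPEG-compressed with obvious blocking artifacts.

Blocky 8×8 compression artifacts appear around shape edges and the flat background shows ringing — characteristic JPEG degradation.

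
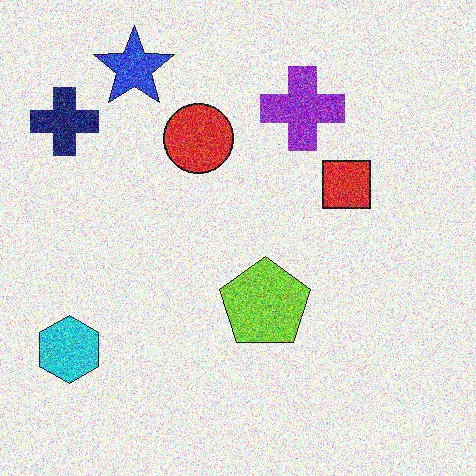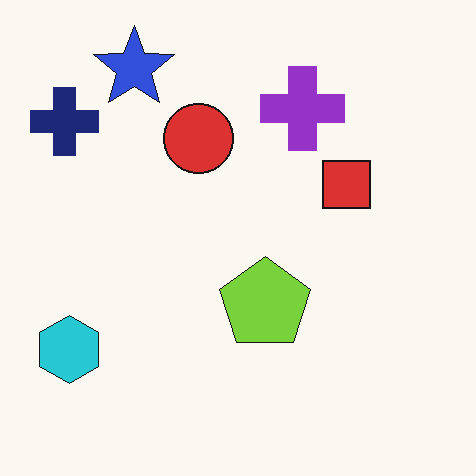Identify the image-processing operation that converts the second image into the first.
The image was degraded with heavy additive noise.

Random speckle covers the whole image, including the flat background.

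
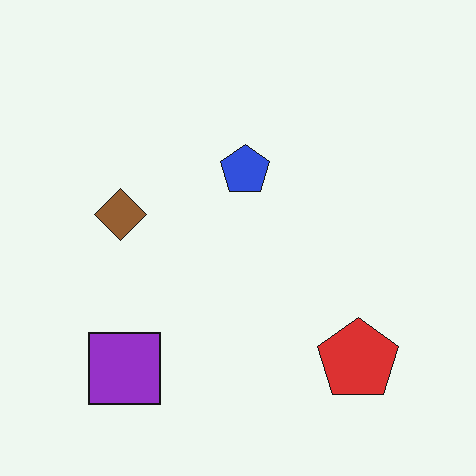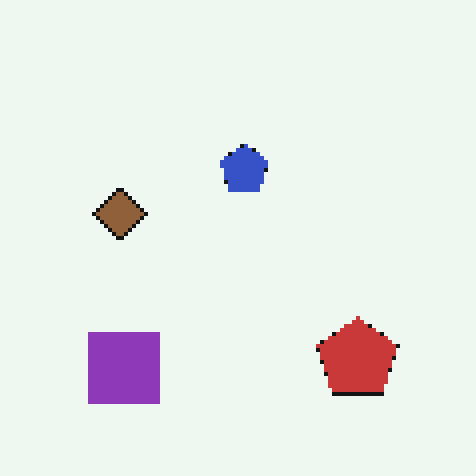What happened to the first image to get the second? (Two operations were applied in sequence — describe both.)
This is the original image slightly desaturated, then mildly pixelated.

All colors are more muted and greyish — a global saturation change. Shapes are reduced to large square blocks; fine edges and outlines are lost — a downscale-then-upscale (mosaic) effect.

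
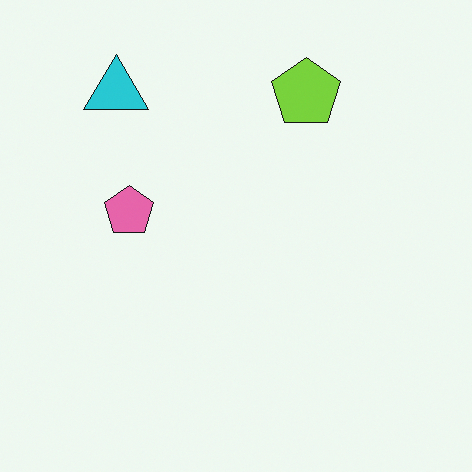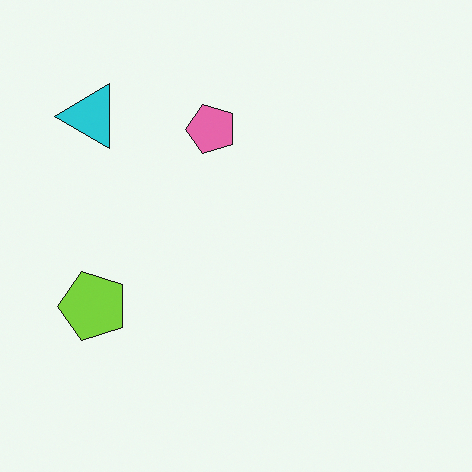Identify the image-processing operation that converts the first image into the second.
The transformation is: transposed (reflected across the top-left ↔ bottom-right diagonal).

Shapes have swapped their row and column positions — what was in the top-right is now in the bottom-left — a diagonal reflection.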